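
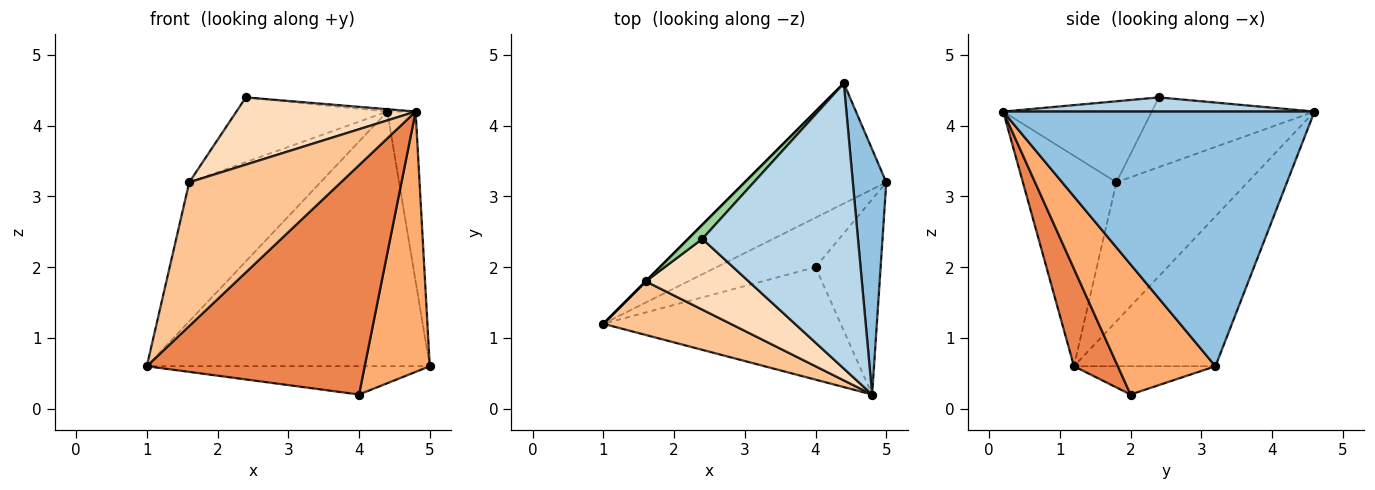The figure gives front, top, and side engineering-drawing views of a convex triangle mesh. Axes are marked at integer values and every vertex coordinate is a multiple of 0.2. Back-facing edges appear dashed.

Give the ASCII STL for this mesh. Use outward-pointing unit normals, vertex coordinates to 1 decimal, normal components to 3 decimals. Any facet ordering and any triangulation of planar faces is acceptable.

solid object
 facet normal -0.412 0.824 -0.389
  outer loop
   vertex 4.4 4.6 4.2
   vertex 5.0 3.2 0.6
   vertex 1.0 1.2 0.6
  endloop
 endfacet
 facet normal 0.987 0.090 0.130
  outer loop
   vertex 4.4 4.6 4.2
   vertex 4.8 0.2 4.2
   vertex 5.0 3.2 0.6
  endloop
 endfacet
 facet normal 0.091 0.008 0.996
  outer loop
   vertex 2.4 2.4 4.4
   vertex 4.8 0.2 4.2
   vertex 4.4 4.6 4.2
  endloop
 endfacet
 facet normal -0.241 0.482 -0.843
  outer loop
   vertex 4.0 2.0 0.2
   vertex 1.0 1.2 0.6
   vertex 5.0 3.2 0.6
  endloop
 endfacet
 facet normal 0.178 -0.884 -0.433
  outer loop
   vertex 4.0 2.0 0.2
   vertex 4.8 0.2 4.2
   vertex 1.0 1.2 0.6
  endloop
 endfacet
 facet normal 0.768 -0.512 -0.384
  outer loop
   vertex 4.0 2.0 0.2
   vertex 5.0 3.2 0.6
   vertex 4.8 0.2 4.2
  endloop
 endfacet
 facet normal -0.500 -0.811 0.303
  outer loop
   vertex 1.6 1.8 3.2
   vertex 1.0 1.2 0.6
   vertex 4.8 0.2 4.2
  endloop
 endfacet
 facet normal -0.496 -0.598 0.630
  outer loop
   vertex 1.6 1.8 3.2
   vertex 4.8 0.2 4.2
   vertex 2.4 2.4 4.4
  endloop
 endfacet
 facet normal -0.707 0.707 0.000
  outer loop
   vertex 1.6 1.8 3.2
   vertex 4.4 4.6 4.2
   vertex 1.0 1.2 0.6
  endloop
 endfacet
 facet normal -0.725 0.673 0.147
  outer loop
   vertex 1.6 1.8 3.2
   vertex 2.4 2.4 4.4
   vertex 4.4 4.6 4.2
  endloop
 endfacet
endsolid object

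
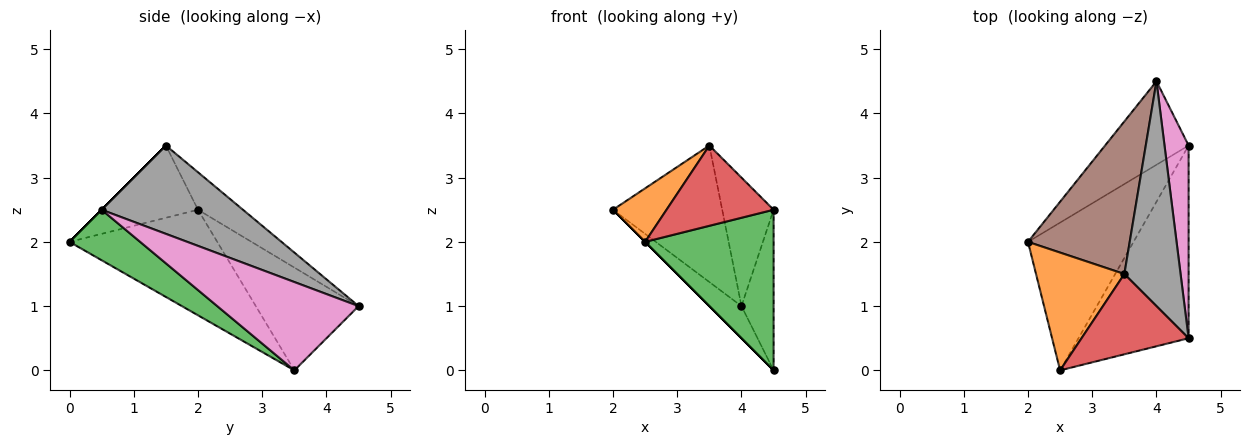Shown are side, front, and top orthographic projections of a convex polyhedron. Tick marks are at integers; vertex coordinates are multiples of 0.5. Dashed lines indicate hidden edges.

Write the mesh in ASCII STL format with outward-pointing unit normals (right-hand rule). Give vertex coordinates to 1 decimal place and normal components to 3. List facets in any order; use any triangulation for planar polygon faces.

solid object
 facet normal -0.707 0.000 -0.707
  outer loop
   vertex 2.5 0.0 2.0
   vertex 2.0 2.0 2.5
   vertex 4.5 3.5 0.0
  endloop
 endfacet
 facet normal -0.597 -0.332 0.730
  outer loop
   vertex 3.5 1.5 3.5
   vertex 2.0 2.0 2.5
   vertex 2.5 0.0 2.0
  endloop
 endfacet
 facet normal 0.332 -0.604 -0.725
  outer loop
   vertex 4.5 0.5 2.5
   vertex 2.5 0.0 2.0
   vertex 4.5 3.5 0.0
  endloop
 endfacet
 facet normal 0.000 -0.707 0.707
  outer loop
   vertex 4.5 0.5 2.5
   vertex 3.5 1.5 3.5
   vertex 2.5 0.0 2.0
  endloop
 endfacet
 facet normal -0.754 0.236 -0.613
  outer loop
   vertex 4.0 4.5 1.0
   vertex 4.5 3.5 0.0
   vertex 2.0 2.0 2.5
  endloop
 endfacet
 facet normal -0.265 0.643 0.719
  outer loop
   vertex 4.0 4.5 1.0
   vertex 2.0 2.0 2.5
   vertex 3.5 1.5 3.5
  endloop
 endfacet
 facet normal 0.942 0.214 0.257
  outer loop
   vertex 4.0 4.5 1.0
   vertex 4.5 0.5 2.5
   vertex 4.5 3.5 0.0
  endloop
 endfacet
 facet normal 0.807 0.293 0.513
  outer loop
   vertex 4.0 4.5 1.0
   vertex 3.5 1.5 3.5
   vertex 4.5 0.5 2.5
  endloop
 endfacet
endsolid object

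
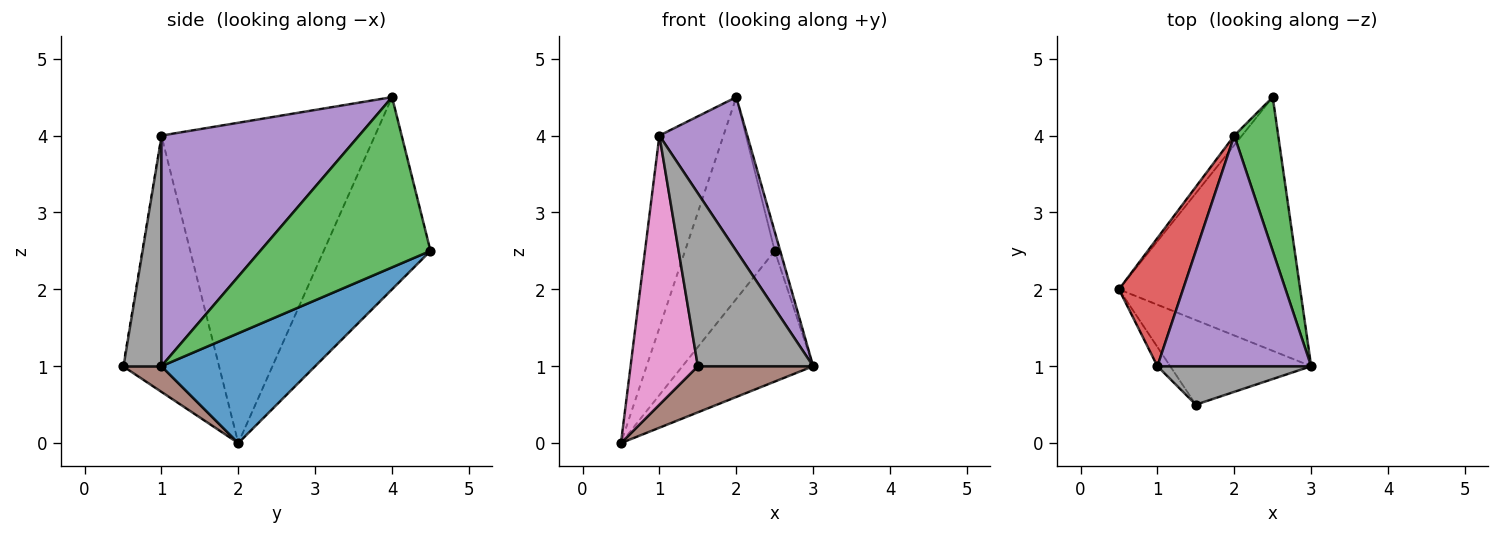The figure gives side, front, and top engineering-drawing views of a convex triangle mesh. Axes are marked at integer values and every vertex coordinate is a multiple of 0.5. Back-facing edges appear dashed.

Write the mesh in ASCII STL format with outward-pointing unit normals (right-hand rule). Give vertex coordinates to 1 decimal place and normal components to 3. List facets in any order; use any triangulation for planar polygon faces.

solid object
 facet normal 0.474 0.403 -0.783
  outer loop
   vertex 2.5 4.5 2.5
   vertex 3.0 1.0 1.0
   vertex 0.5 2.0 0.0
  endloop
 endfacet
 facet normal -0.765 0.643 -0.031
  outer loop
   vertex 2.0 4.0 4.5
   vertex 2.5 4.5 2.5
   vertex 0.5 2.0 0.0
  endloop
 endfacet
 facet normal 0.968 0.031 0.250
  outer loop
   vertex 2.0 4.0 4.5
   vertex 3.0 1.0 1.0
   vertex 2.5 4.5 2.5
  endloop
 endfacet
 facet normal -0.941 0.282 0.188
  outer loop
   vertex 1.0 1.0 4.0
   vertex 2.0 4.0 4.5
   vertex 0.5 2.0 0.0
  endloop
 endfacet
 facet normal 0.780 -0.347 0.520
  outer loop
   vertex 1.0 1.0 4.0
   vertex 3.0 1.0 1.0
   vertex 2.0 4.0 4.5
  endloop
 endfacet
 facet normal 0.158 -0.473 -0.867
  outer loop
   vertex 1.5 0.5 1.0
   vertex 0.5 2.0 0.0
   vertex 3.0 1.0 1.0
  endloop
 endfacet
 facet normal -0.819 -0.573 -0.041
  outer loop
   vertex 1.5 0.5 1.0
   vertex 1.0 1.0 4.0
   vertex 0.5 2.0 0.0
  endloop
 endfacet
 facet normal 0.309 -0.928 0.206
  outer loop
   vertex 1.5 0.5 1.0
   vertex 3.0 1.0 1.0
   vertex 1.0 1.0 4.0
  endloop
 endfacet
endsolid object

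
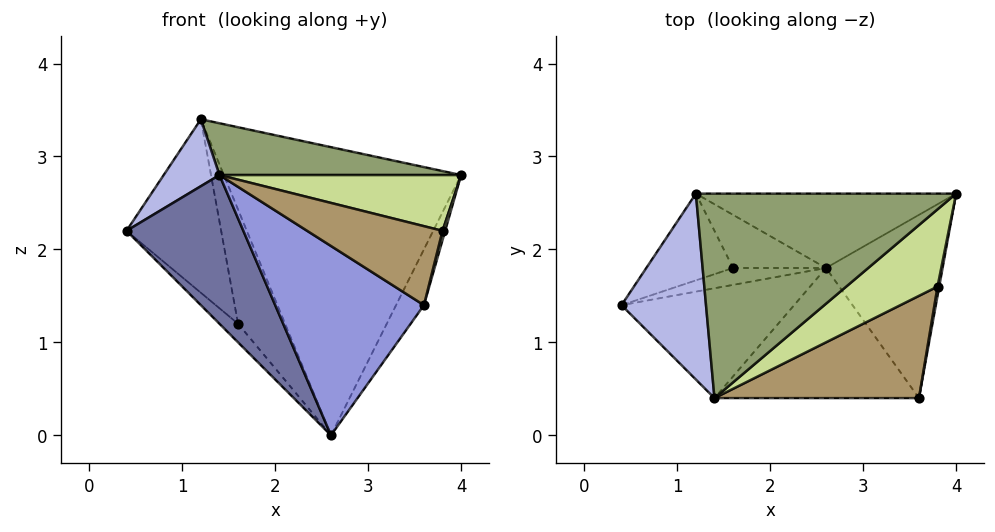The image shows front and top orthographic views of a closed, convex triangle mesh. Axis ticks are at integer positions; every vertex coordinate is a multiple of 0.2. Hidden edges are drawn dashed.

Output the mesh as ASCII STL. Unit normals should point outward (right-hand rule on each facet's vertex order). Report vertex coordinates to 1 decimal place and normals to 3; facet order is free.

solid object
 facet normal -0.409 -0.734 -0.542
  outer loop
   vertex 2.6 1.8 0.0
   vertex 1.4 0.4 2.8
   vertex 0.4 1.4 2.2
  endloop
 endfacet
 facet normal 0.868 0.145 -0.475
  outer loop
   vertex 3.6 0.4 1.4
   vertex 2.6 1.8 0.0
   vertex 4.0 2.6 2.8
  endloop
 endfacet
 facet normal -0.339 -0.775 -0.533
  outer loop
   vertex 3.6 0.4 1.4
   vertex 1.4 0.4 2.8
   vertex 2.6 1.8 0.0
  endloop
 endfacet
 facet normal -0.670 -0.251 0.698
  outer loop
   vertex 1.2 2.6 3.4
   vertex 0.4 1.4 2.2
   vertex 1.4 0.4 2.8
  endloop
 endfacet
 facet normal 0.203 -0.240 0.949
  outer loop
   vertex 1.2 2.6 3.4
   vertex 1.4 0.4 2.8
   vertex 4.0 2.6 2.8
  endloop
 endfacet
 facet normal -0.053 0.967 -0.250
  outer loop
   vertex 1.2 2.6 3.4
   vertex 4.0 2.6 2.8
   vertex 2.6 1.8 0.0
  endloop
 endfacet
 facet normal 0.444 -0.525 0.726
  outer loop
   vertex 3.8 1.6 2.2
   vertex 4.0 2.6 2.8
   vertex 1.4 0.4 2.8
  endloop
 endfacet
 facet normal 0.816 -0.408 0.408
  outer loop
   vertex 3.8 1.6 2.2
   vertex 3.6 0.4 1.4
   vertex 4.0 2.6 2.8
  endloop
 endfacet
 facet normal 0.450 -0.546 0.707
  outer loop
   vertex 3.8 1.6 2.2
   vertex 1.4 0.4 2.8
   vertex 3.6 0.4 1.4
  endloop
 endfacet
 facet normal -0.628 0.576 -0.523
  outer loop
   vertex 1.6 1.8 1.2
   vertex 2.6 1.8 0.0
   vertex 0.4 1.4 2.2
  endloop
 endfacet
 facet normal -0.557 0.743 -0.371
  outer loop
   vertex 1.6 1.8 1.2
   vertex 0.4 1.4 2.2
   vertex 1.2 2.6 3.4
  endloop
 endfacet
 facet normal -0.452 0.809 -0.376
  outer loop
   vertex 1.6 1.8 1.2
   vertex 1.2 2.6 3.4
   vertex 2.6 1.8 0.0
  endloop
 endfacet
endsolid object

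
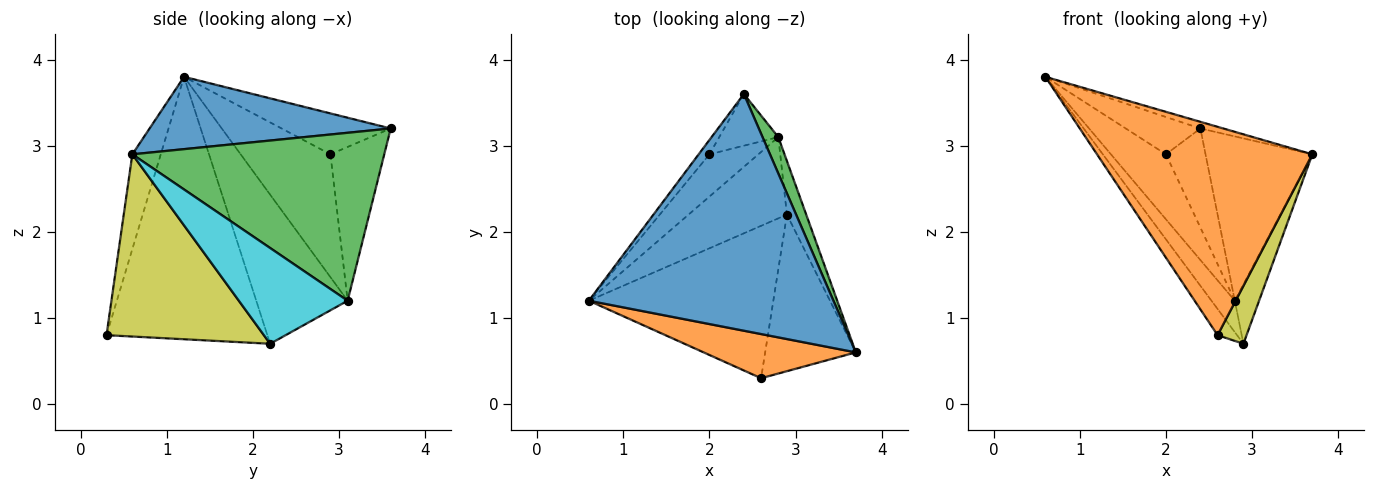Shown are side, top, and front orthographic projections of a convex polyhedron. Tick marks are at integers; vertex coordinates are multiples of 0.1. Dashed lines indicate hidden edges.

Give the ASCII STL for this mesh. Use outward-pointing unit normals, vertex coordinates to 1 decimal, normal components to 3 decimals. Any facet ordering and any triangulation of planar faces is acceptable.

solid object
 facet normal 0.284 0.027 0.959
  outer loop
   vertex 2.4 3.6 3.2
   vertex 0.6 1.2 3.8
   vertex 3.7 0.6 2.9
  endloop
 endfacet
 facet normal -0.128 -0.970 0.206
  outer loop
   vertex 2.6 0.3 0.8
   vertex 3.7 0.6 2.9
   vertex 0.6 1.2 3.8
  endloop
 endfacet
 facet normal 0.917 0.389 0.086
  outer loop
   vertex 2.8 3.1 1.2
   vertex 2.4 3.6 3.2
   vertex 3.7 0.6 2.9
  endloop
 endfacet
 facet normal -0.807 0.552 -0.212
  outer loop
   vertex 2.0 2.9 2.9
   vertex 0.6 1.2 3.8
   vertex 2.4 3.6 3.2
  endloop
 endfacet
 facet normal -0.807 0.495 -0.322
  outer loop
   vertex 2.0 2.9 2.9
   vertex 2.8 3.1 1.2
   vertex 0.6 1.2 3.8
  endloop
 endfacet
 facet normal -0.769 0.566 -0.295
  outer loop
   vertex 2.0 2.9 2.9
   vertex 2.4 3.6 3.2
   vertex 2.8 3.1 1.2
  endloop
 endfacet
 facet normal -0.814 0.098 -0.572
  outer loop
   vertex 2.9 2.2 0.7
   vertex 2.6 0.3 0.8
   vertex 0.6 1.2 3.8
  endloop
 endfacet
 facet normal -0.816 0.208 -0.538
  outer loop
   vertex 2.9 2.2 0.7
   vertex 0.6 1.2 3.8
   vertex 2.8 3.1 1.2
  endloop
 endfacet
 facet normal 0.883 -0.163 -0.440
  outer loop
   vertex 2.9 2.2 0.7
   vertex 3.7 0.6 2.9
   vertex 2.6 0.3 0.8
  endloop
 endfacet
 facet normal 0.958 0.214 -0.193
  outer loop
   vertex 2.9 2.2 0.7
   vertex 2.8 3.1 1.2
   vertex 3.7 0.6 2.9
  endloop
 endfacet
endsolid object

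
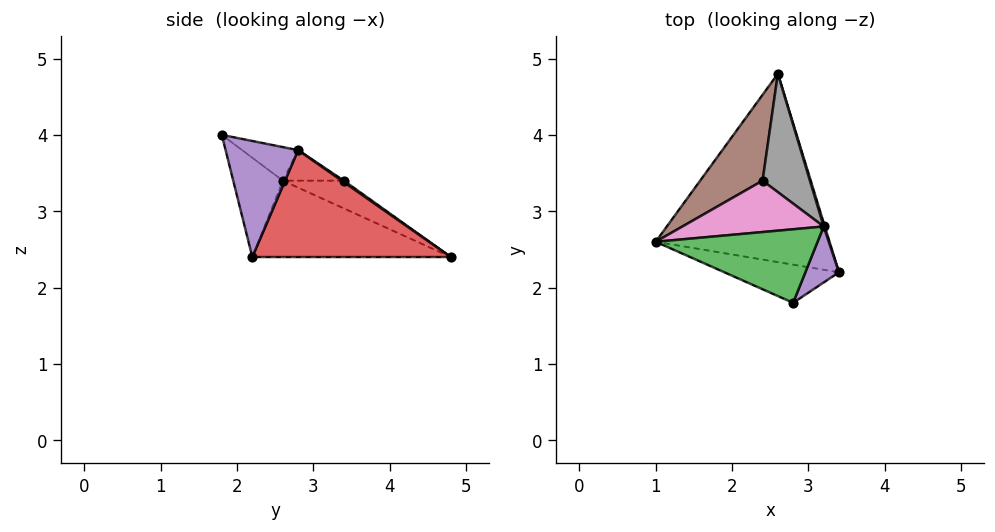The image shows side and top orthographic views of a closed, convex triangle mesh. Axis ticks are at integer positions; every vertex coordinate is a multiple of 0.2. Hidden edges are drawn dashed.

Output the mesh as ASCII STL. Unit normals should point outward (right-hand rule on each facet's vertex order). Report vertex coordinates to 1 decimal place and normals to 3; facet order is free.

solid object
 facet normal -0.399 -0.123 -0.909
  outer loop
   vertex 2.6 4.8 2.4
   vertex 3.4 2.2 2.4
   vertex 1.0 2.6 3.4
  endloop
 endfacet
 facet normal -0.288 -0.898 -0.333
  outer loop
   vertex 2.8 1.8 4.0
   vertex 1.0 2.6 3.4
   vertex 3.4 2.2 2.4
  endloop
 endfacet
 facet normal -0.196 0.267 0.944
  outer loop
   vertex 3.2 2.8 3.8
   vertex 1.0 2.6 3.4
   vertex 2.8 1.8 4.0
  endloop
 endfacet
 facet normal 0.956 0.294 0.011
  outer loop
   vertex 3.2 2.8 3.8
   vertex 3.4 2.2 2.4
   vertex 2.6 4.8 2.4
  endloop
 endfacet
 facet normal 0.913 -0.312 0.264
  outer loop
   vertex 3.2 2.8 3.8
   vertex 2.8 1.8 4.0
   vertex 3.4 2.2 2.4
  endloop
 endfacet
 facet normal -0.331 0.579 0.745
  outer loop
   vertex 2.4 3.4 3.4
   vertex 2.6 4.8 2.4
   vertex 1.0 2.6 3.4
  endloop
 endfacet
 facet normal -0.198 0.347 0.917
  outer loop
   vertex 2.4 3.4 3.4
   vertex 1.0 2.6 3.4
   vertex 3.2 2.8 3.8
  endloop
 endfacet
 facet normal 0.026 0.579 0.815
  outer loop
   vertex 2.4 3.4 3.4
   vertex 3.2 2.8 3.8
   vertex 2.6 4.8 2.4
  endloop
 endfacet
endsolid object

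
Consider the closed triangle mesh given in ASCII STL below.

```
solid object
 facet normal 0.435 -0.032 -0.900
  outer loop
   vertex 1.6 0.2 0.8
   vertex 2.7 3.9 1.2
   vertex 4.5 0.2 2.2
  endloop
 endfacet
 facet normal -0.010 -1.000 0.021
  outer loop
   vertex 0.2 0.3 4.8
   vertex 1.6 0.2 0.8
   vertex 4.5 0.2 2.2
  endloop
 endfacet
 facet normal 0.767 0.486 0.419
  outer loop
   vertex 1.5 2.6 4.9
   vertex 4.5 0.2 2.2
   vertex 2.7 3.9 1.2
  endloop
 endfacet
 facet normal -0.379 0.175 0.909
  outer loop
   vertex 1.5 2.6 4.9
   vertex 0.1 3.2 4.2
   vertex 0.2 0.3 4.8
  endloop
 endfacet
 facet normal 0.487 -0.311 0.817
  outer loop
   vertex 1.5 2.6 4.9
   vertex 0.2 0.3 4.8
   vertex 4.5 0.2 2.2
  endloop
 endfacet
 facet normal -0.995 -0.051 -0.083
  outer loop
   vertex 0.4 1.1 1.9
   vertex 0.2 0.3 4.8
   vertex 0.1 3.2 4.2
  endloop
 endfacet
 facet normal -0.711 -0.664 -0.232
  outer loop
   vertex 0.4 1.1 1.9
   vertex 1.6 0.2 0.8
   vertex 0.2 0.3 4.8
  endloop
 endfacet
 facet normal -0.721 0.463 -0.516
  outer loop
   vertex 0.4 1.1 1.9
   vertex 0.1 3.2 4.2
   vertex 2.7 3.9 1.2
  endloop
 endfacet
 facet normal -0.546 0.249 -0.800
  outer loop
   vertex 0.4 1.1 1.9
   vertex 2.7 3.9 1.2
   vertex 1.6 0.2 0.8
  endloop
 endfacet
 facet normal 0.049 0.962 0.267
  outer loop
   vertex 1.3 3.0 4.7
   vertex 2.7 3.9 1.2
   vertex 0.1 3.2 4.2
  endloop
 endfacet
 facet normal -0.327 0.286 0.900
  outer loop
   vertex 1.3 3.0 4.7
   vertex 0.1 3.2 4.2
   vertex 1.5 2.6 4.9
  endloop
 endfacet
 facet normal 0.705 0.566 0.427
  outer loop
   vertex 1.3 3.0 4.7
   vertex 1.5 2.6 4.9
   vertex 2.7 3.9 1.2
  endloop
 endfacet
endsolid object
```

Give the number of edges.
18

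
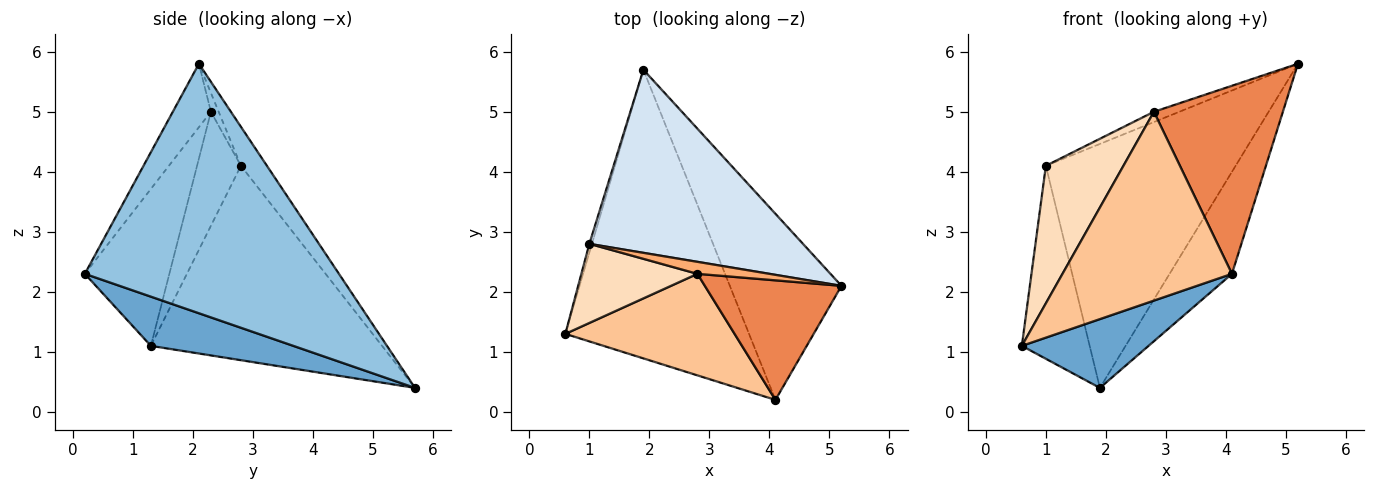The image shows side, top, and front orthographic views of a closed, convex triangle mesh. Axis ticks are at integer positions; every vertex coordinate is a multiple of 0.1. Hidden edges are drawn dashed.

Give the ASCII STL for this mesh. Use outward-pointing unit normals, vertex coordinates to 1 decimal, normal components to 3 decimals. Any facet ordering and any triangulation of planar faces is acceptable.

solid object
 facet normal 0.252 -0.224 -0.941
  outer loop
   vertex 4.1 0.2 2.3
   vertex 0.6 1.3 1.1
   vertex 1.9 5.7 0.4
  endloop
 endfacet
 facet normal 0.891 0.219 -0.399
  outer loop
   vertex 4.1 0.2 2.3
   vertex 1.9 5.7 0.4
   vertex 5.2 2.1 5.8
  endloop
 endfacet
 facet normal -0.959 0.281 -0.013
  outer loop
   vertex 1.0 2.8 4.1
   vertex 1.9 5.7 0.4
   vertex 0.6 1.3 1.1
  endloop
 endfacet
 facet normal -0.109 0.795 0.597
  outer loop
   vertex 1.0 2.8 4.1
   vertex 5.2 2.1 5.8
   vertex 1.9 5.7 0.4
  endloop
 endfacet
 facet normal -0.242 -0.819 0.521
  outer loop
   vertex 2.8 2.3 5.0
   vertex 4.1 0.2 2.3
   vertex 5.2 2.1 5.8
  endloop
 endfacet
 facet normal -0.195 0.638 0.745
  outer loop
   vertex 2.8 2.3 5.0
   vertex 5.2 2.1 5.8
   vertex 1.0 2.8 4.1
  endloop
 endfacet
 facet normal -0.402 -0.806 0.434
  outer loop
   vertex 2.8 2.3 5.0
   vertex 0.6 1.3 1.1
   vertex 4.1 0.2 2.3
  endloop
 endfacet
 facet normal -0.440 -0.778 0.448
  outer loop
   vertex 2.8 2.3 5.0
   vertex 1.0 2.8 4.1
   vertex 0.6 1.3 1.1
  endloop
 endfacet
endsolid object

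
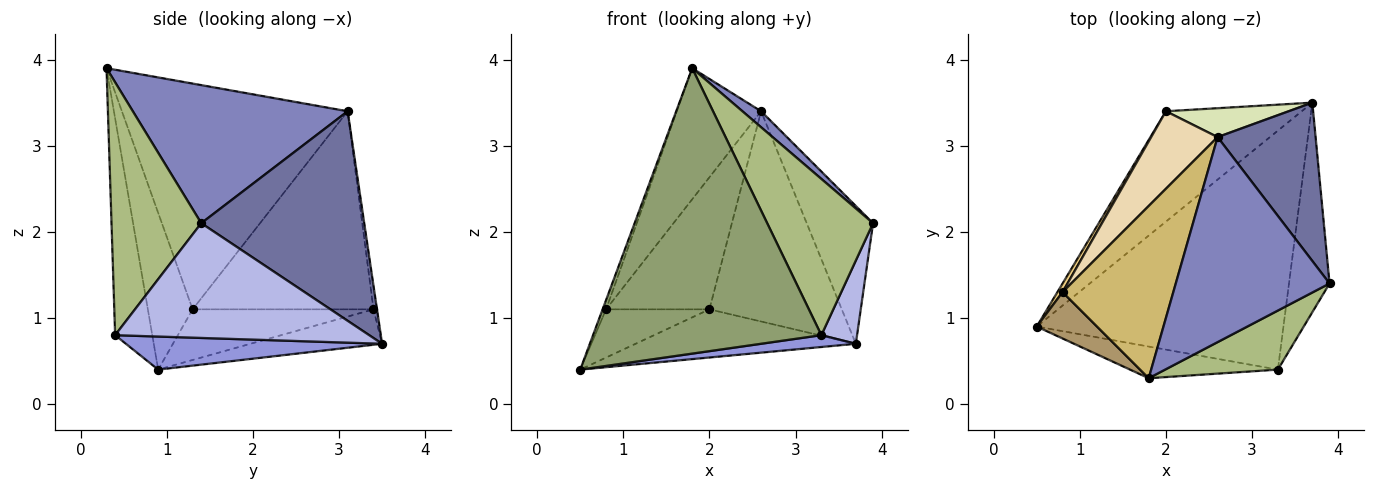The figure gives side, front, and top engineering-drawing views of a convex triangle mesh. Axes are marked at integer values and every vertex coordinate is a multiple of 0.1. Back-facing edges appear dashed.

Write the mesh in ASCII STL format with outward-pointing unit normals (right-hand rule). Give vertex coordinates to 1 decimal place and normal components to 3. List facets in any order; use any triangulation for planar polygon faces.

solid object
 facet normal 0.850 0.346 0.398
  outer loop
   vertex 2.6 3.1 3.4
   vertex 3.9 1.4 2.1
   vertex 3.7 3.5 0.7
  endloop
 endfacet
 facet normal 0.667 -0.058 0.743
  outer loop
   vertex 2.6 3.1 3.4
   vertex 1.8 0.3 3.9
   vertex 3.9 1.4 2.1
  endloop
 endfacet
 facet normal 0.133 -0.049 -0.990
  outer loop
   vertex 3.3 0.4 0.8
   vertex 0.5 0.9 0.4
   vertex 3.7 3.5 0.7
  endloop
 endfacet
 facet normal 0.935 -0.131 -0.330
  outer loop
   vertex 3.3 0.4 0.8
   vertex 3.7 3.5 0.7
   vertex 3.9 1.4 2.1
  endloop
 endfacet
 facet normal -0.160 -0.981 -0.109
  outer loop
   vertex 3.3 0.4 0.8
   vertex 1.8 0.3 3.9
   vertex 0.5 0.9 0.4
  endloop
 endfacet
 facet normal 0.621 -0.733 0.277
  outer loop
   vertex 3.3 0.4 0.8
   vertex 3.9 1.4 2.1
   vertex 1.8 0.3 3.9
  endloop
 endfacet
 facet normal -0.233 0.389 -0.891
  outer loop
   vertex 2.0 3.4 1.1
   vertex 3.7 3.5 0.7
   vertex 0.5 0.9 0.4
  endloop
 endfacet
 facet normal -0.026 0.990 0.136
  outer loop
   vertex 2.0 3.4 1.1
   vertex 2.6 3.1 3.4
   vertex 3.7 3.5 0.7
  endloop
 endfacet
 facet normal -0.931 0.072 0.358
  outer loop
   vertex 0.8 1.3 1.1
   vertex 0.5 0.9 0.4
   vertex 1.8 0.3 3.9
  endloop
 endfacet
 facet normal -0.851 0.318 0.418
  outer loop
   vertex 0.8 1.3 1.1
   vertex 1.8 0.3 3.9
   vertex 2.6 3.1 3.4
  endloop
 endfacet
 facet normal -0.865 0.494 0.088
  outer loop
   vertex 0.8 1.3 1.1
   vertex 2.0 3.4 1.1
   vertex 0.5 0.9 0.4
  endloop
 endfacet
 facet normal -0.834 0.476 0.280
  outer loop
   vertex 0.8 1.3 1.1
   vertex 2.6 3.1 3.4
   vertex 2.0 3.4 1.1
  endloop
 endfacet
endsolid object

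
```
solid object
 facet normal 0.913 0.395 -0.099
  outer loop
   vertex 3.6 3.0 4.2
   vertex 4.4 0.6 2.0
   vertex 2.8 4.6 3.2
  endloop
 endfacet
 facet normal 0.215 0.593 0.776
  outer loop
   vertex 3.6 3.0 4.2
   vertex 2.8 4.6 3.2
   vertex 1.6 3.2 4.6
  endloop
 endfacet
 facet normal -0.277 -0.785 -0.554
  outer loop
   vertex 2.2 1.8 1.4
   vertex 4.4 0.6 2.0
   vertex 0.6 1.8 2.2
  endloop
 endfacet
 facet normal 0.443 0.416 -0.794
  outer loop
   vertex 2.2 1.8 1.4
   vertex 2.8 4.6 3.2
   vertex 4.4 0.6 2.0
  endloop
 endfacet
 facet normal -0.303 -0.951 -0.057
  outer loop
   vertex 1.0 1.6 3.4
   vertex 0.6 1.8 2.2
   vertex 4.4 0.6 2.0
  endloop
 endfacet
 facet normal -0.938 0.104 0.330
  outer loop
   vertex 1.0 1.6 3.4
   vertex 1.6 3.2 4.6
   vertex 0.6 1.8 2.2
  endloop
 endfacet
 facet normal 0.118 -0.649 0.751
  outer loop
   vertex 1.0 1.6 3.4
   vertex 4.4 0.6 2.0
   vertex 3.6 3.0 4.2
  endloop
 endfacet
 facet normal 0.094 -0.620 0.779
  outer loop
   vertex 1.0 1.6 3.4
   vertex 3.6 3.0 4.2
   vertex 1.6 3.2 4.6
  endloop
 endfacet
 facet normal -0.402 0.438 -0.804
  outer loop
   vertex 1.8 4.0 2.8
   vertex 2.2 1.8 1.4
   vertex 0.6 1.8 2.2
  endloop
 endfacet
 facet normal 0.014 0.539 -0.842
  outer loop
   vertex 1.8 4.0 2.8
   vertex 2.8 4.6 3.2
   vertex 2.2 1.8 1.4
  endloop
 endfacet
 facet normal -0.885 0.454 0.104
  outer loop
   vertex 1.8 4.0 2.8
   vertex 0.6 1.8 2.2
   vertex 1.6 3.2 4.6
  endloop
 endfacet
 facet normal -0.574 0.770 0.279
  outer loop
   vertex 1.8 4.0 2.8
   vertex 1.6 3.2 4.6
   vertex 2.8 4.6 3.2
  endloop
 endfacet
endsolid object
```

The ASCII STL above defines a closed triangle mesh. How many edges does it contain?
18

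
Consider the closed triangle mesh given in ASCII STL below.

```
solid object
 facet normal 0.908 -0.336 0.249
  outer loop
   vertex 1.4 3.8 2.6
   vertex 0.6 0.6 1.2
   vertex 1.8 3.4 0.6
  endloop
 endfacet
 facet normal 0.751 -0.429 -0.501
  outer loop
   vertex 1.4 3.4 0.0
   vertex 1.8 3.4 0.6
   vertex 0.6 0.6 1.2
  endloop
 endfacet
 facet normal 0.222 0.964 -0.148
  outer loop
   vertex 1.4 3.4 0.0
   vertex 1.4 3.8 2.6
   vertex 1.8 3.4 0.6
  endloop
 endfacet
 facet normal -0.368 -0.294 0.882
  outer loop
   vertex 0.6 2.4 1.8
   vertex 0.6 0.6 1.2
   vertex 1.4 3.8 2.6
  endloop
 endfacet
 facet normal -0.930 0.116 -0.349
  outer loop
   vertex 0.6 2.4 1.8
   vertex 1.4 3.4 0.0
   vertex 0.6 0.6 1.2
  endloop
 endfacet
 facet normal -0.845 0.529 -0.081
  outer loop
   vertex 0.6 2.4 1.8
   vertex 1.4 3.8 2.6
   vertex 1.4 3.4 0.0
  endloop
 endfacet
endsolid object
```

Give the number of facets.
6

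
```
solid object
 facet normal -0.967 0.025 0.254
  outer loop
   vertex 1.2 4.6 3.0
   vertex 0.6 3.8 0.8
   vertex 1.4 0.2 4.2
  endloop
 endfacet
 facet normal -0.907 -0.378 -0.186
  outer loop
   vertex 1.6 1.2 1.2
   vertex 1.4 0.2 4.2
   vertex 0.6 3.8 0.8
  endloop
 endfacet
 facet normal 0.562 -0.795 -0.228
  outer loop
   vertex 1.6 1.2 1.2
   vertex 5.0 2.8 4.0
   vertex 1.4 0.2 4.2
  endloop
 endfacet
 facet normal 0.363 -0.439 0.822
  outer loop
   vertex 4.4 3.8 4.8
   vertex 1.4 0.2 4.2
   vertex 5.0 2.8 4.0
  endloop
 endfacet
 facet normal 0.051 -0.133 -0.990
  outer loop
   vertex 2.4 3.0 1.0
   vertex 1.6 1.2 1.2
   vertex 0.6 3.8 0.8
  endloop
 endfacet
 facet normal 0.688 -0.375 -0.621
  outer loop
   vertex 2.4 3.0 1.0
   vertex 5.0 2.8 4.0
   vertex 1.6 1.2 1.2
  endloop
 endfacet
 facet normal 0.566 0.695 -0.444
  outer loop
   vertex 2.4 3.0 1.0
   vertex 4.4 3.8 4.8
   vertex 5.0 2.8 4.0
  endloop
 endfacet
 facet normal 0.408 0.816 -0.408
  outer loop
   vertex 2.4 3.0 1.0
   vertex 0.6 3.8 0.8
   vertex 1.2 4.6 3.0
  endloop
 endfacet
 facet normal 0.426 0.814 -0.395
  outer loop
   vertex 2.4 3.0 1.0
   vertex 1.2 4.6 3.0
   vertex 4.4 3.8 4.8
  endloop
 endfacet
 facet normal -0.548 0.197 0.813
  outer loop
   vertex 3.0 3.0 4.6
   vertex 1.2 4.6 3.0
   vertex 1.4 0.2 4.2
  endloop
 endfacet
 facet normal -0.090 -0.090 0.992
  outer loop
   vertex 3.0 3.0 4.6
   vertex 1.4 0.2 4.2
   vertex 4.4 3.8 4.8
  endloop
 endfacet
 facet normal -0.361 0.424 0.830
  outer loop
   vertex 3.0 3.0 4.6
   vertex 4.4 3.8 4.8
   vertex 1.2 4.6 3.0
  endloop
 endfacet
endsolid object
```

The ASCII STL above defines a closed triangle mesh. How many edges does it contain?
18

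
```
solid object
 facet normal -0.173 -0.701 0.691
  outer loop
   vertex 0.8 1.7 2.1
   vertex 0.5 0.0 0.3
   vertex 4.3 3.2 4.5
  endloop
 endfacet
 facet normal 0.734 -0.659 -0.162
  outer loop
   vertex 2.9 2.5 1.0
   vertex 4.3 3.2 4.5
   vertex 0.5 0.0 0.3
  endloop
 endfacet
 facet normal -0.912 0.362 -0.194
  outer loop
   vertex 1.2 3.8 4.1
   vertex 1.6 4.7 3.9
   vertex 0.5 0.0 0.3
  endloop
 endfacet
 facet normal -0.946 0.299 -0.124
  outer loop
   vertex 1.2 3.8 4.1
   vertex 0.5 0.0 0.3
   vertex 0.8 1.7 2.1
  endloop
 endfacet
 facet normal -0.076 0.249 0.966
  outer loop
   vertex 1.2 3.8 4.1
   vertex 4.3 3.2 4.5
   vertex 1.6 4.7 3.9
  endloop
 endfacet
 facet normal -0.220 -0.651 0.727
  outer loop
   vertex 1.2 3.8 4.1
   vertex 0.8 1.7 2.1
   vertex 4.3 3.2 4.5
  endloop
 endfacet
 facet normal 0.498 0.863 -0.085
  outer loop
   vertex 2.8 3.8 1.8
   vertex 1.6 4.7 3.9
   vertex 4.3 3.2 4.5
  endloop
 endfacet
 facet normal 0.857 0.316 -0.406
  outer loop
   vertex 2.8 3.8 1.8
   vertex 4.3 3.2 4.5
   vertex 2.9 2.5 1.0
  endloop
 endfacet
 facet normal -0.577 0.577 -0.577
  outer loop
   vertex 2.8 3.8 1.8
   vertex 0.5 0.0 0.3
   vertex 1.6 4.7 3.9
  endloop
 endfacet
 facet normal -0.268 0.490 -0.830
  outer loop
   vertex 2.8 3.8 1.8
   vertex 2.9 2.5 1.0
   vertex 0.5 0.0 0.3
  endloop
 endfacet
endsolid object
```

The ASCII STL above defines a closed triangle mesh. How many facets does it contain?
10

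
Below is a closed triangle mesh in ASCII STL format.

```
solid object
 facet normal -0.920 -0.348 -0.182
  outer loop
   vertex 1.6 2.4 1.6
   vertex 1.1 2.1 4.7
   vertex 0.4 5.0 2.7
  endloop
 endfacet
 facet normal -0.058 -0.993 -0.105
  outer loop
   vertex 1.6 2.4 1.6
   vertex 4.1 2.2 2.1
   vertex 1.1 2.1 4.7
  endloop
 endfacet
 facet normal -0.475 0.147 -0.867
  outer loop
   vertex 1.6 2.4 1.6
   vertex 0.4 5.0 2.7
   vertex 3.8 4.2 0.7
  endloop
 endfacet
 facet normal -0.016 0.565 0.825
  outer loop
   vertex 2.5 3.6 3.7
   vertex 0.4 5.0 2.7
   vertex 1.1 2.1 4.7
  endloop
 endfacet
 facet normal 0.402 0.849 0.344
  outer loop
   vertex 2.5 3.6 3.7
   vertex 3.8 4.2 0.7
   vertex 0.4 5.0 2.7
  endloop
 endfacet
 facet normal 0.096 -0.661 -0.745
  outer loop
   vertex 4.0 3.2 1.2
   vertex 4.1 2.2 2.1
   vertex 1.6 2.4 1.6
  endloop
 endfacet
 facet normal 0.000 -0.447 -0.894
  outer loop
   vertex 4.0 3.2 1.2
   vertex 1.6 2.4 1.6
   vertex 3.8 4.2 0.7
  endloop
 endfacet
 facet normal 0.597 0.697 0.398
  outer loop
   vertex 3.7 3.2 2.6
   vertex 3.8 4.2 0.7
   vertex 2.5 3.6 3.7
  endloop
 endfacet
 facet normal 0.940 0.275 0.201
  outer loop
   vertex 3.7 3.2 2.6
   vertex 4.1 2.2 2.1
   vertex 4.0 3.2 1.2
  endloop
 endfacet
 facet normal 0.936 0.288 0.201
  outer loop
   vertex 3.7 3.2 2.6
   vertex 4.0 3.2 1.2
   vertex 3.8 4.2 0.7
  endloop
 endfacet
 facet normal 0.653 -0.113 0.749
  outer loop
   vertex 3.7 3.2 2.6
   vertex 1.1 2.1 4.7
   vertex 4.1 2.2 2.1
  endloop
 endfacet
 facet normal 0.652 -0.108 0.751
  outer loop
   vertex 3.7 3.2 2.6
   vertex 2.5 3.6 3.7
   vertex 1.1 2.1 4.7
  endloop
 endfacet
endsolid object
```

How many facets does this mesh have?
12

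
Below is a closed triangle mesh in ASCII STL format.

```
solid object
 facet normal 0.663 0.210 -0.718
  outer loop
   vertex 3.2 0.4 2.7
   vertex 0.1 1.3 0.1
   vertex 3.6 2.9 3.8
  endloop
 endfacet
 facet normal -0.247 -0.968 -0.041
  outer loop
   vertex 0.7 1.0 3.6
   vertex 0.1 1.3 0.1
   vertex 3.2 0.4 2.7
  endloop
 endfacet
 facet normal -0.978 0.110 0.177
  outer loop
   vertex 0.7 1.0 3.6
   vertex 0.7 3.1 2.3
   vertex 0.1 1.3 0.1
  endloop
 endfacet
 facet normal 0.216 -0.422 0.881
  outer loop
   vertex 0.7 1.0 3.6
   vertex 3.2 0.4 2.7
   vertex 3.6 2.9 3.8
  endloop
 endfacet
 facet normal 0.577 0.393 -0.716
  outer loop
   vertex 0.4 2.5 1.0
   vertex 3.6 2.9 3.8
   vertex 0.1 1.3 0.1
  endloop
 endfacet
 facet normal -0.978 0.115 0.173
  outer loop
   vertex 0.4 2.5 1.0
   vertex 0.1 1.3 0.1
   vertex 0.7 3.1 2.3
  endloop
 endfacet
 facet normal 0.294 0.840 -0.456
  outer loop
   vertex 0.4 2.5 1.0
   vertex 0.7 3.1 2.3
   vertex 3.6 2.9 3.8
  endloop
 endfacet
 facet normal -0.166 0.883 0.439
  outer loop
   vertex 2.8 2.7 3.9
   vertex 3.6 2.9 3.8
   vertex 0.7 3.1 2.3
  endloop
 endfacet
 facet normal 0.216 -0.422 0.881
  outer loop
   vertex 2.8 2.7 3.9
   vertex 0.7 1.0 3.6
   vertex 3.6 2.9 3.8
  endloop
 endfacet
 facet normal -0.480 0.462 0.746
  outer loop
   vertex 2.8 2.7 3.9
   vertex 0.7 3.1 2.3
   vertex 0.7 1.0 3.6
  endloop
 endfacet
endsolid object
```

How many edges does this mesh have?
15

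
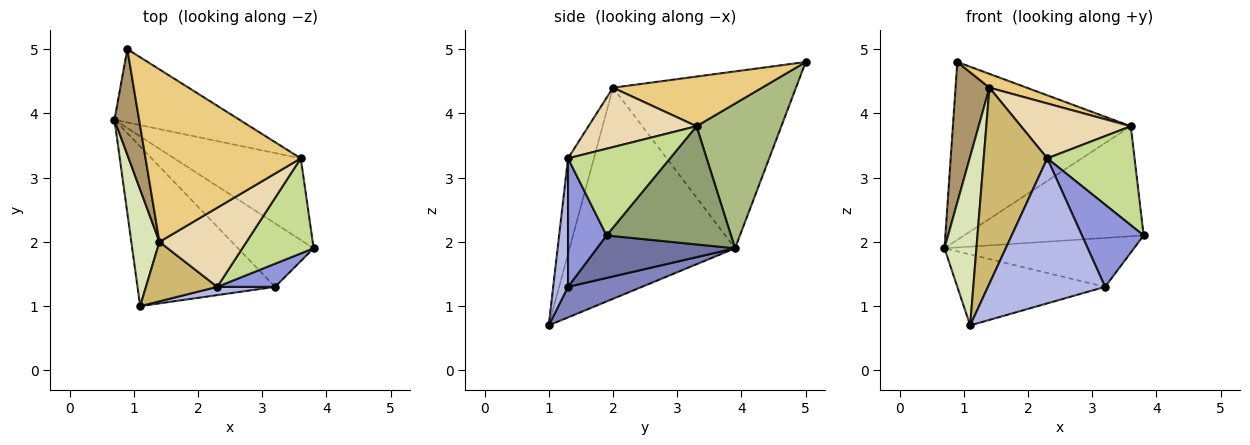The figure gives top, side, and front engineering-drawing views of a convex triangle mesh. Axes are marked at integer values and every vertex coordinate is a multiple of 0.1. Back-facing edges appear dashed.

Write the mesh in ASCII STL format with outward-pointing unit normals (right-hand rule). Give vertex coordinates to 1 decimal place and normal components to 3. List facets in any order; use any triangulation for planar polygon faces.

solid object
 facet normal 0.407 0.558 -0.723
  outer loop
   vertex 3.2 1.3 1.3
   vertex 0.7 3.9 1.9
   vertex 3.8 1.9 2.1
  endloop
 endfacet
 facet normal 0.199 0.398 -0.896
  outer loop
   vertex 3.2 1.3 1.3
   vertex 1.1 1.0 0.7
   vertex 0.7 3.9 1.9
  endloop
 endfacet
 facet normal 0.516 -0.825 0.232
  outer loop
   vertex 3.2 1.3 1.3
   vertex 3.8 1.9 2.1
   vertex 2.3 1.3 3.3
  endloop
 endfacet
 facet normal 0.125 -0.991 0.056
  outer loop
   vertex 3.2 1.3 1.3
   vertex 2.3 1.3 3.3
   vertex 1.1 1.0 0.7
  endloop
 endfacet
 facet normal 0.486 0.702 -0.521
  outer loop
   vertex 3.6 3.3 3.8
   vertex 3.8 1.9 2.1
   vertex 0.7 3.9 1.9
  endloop
 endfacet
 facet normal 0.403 0.846 -0.349
  outer loop
   vertex 3.6 3.3 3.8
   vertex 0.7 3.9 1.9
   vertex 0.9 5.0 4.8
  endloop
 endfacet
 facet normal 0.644 -0.551 0.530
  outer loop
   vertex 3.6 3.3 3.8
   vertex 2.3 1.3 3.3
   vertex 3.8 1.9 2.1
  endloop
 endfacet
 facet normal -0.974 -0.188 0.130
  outer loop
   vertex 1.4 2.0 4.4
   vertex 0.7 3.9 1.9
   vertex 1.1 1.0 0.7
  endloop
 endfacet
 facet normal -0.974 -0.180 0.136
  outer loop
   vertex 1.4 2.0 4.4
   vertex 0.9 5.0 4.8
   vertex 0.7 3.9 1.9
  endloop
 endfacet
 facet normal -0.363 -0.892 0.270
  outer loop
   vertex 1.4 2.0 4.4
   vertex 1.1 1.0 0.7
   vertex 2.3 1.3 3.3
  endloop
 endfacet
 facet normal 0.304 -0.076 0.950
  outer loop
   vertex 1.4 2.0 4.4
   vertex 3.6 3.3 3.8
   vertex 0.9 5.0 4.8
  endloop
 endfacet
 facet normal 0.489 -0.497 0.717
  outer loop
   vertex 1.4 2.0 4.4
   vertex 2.3 1.3 3.3
   vertex 3.6 3.3 3.8
  endloop
 endfacet
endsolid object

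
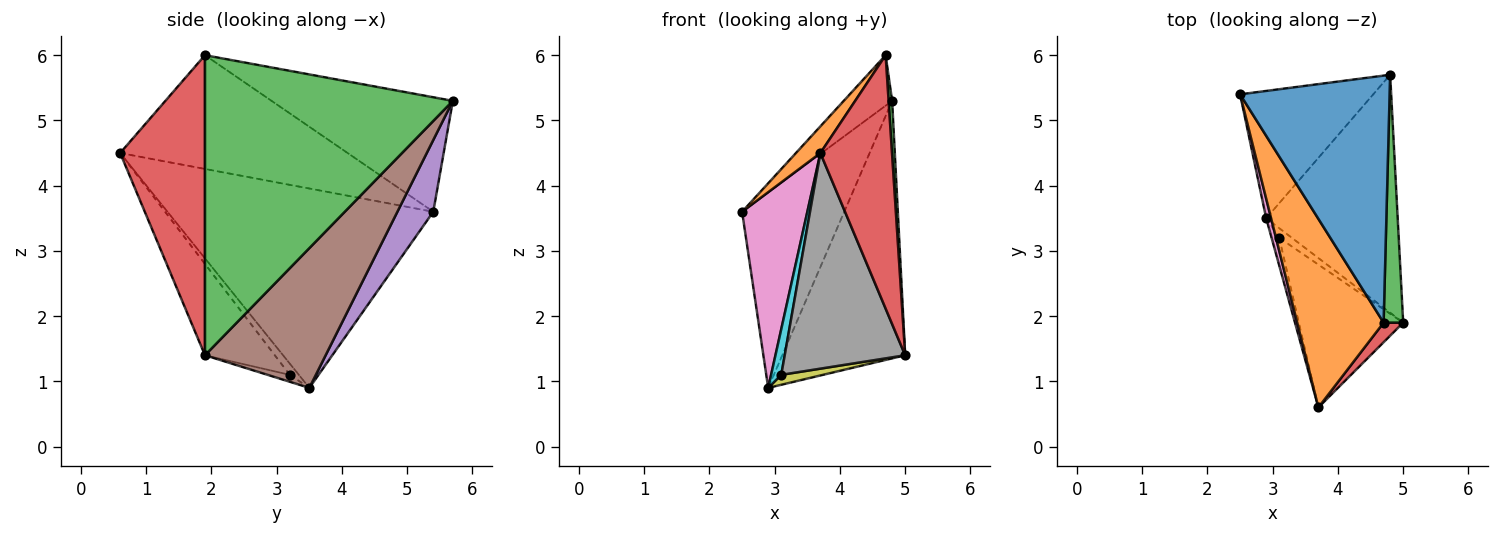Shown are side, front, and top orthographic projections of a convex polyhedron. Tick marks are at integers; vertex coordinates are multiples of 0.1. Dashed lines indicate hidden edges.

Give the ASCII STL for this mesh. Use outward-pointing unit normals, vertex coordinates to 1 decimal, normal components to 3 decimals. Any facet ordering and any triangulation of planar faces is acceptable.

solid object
 facet normal -0.600 0.160 0.784
  outer loop
   vertex 4.7 1.9 6.0
   vertex 4.8 5.7 5.3
   vertex 2.5 5.4 3.6
  endloop
 endfacet
 facet normal -0.793 -0.085 0.603
  outer loop
   vertex 4.7 1.9 6.0
   vertex 2.5 5.4 3.6
   vertex 3.7 0.6 4.5
  endloop
 endfacet
 facet normal 0.998 -0.014 0.065
  outer loop
   vertex 4.7 1.9 6.0
   vertex 5.0 1.9 1.4
   vertex 4.8 5.7 5.3
  endloop
 endfacet
 facet normal 0.763 -0.644 0.050
  outer loop
   vertex 4.7 1.9 6.0
   vertex 3.7 0.6 4.5
   vertex 5.0 1.9 1.4
  endloop
 endfacet
 facet normal 0.282 0.804 -0.524
  outer loop
   vertex 2.9 3.5 0.9
   vertex 2.5 5.4 3.6
   vertex 4.8 5.7 5.3
  endloop
 endfacet
 facet normal 0.585 0.596 -0.550
  outer loop
   vertex 2.9 3.5 0.9
   vertex 4.8 5.7 5.3
   vertex 5.0 1.9 1.4
  endloop
 endfacet
 facet normal -0.971 -0.238 0.024
  outer loop
   vertex 2.9 3.5 0.9
   vertex 3.7 0.6 4.5
   vertex 2.5 5.4 3.6
  endloop
 endfacet
 facet normal -0.435 -0.751 -0.497
  outer loop
   vertex 3.1 3.2 1.1
   vertex 5.0 1.9 1.4
   vertex 3.7 0.6 4.5
  endloop
 endfacet
 facet normal -0.356 -0.671 -0.650
  outer loop
   vertex 3.1 3.2 1.1
   vertex 2.9 3.5 0.9
   vertex 5.0 1.9 1.4
  endloop
 endfacet
 facet normal -0.607 -0.679 -0.413
  outer loop
   vertex 3.1 3.2 1.1
   vertex 3.7 0.6 4.5
   vertex 2.9 3.5 0.9
  endloop
 endfacet
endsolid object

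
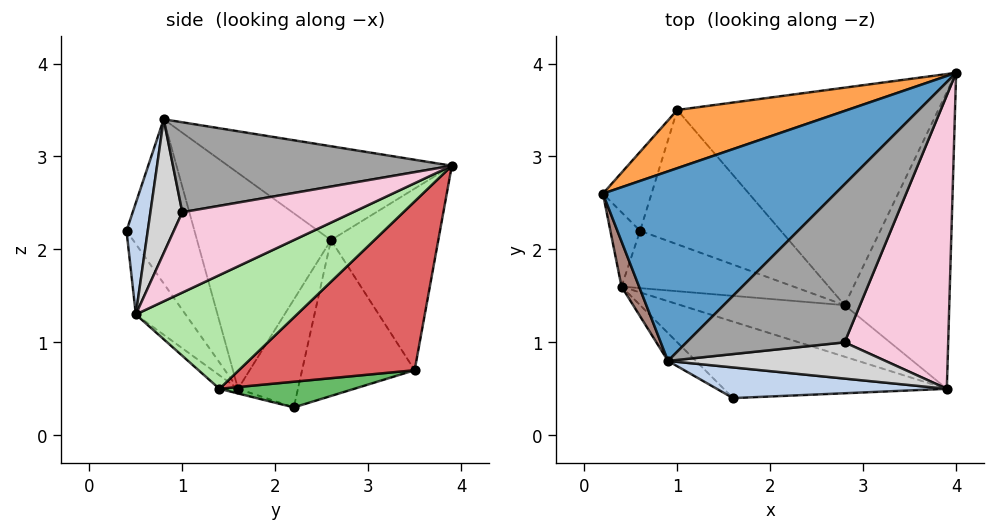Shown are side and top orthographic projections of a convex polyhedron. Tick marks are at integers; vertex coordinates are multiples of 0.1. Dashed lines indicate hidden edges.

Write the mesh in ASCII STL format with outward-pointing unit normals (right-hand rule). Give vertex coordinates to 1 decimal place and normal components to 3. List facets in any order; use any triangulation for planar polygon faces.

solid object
 facet normal -0.332 0.464 0.821
  outer loop
   vertex 0.9 0.8 3.4
   vertex 4.0 3.9 2.9
   vertex 0.2 2.6 2.1
  endloop
 endfacet
 facet normal 0.200 -0.888 0.413
  outer loop
   vertex 0.9 0.8 3.4
   vertex 1.6 0.4 2.2
   vertex 3.9 0.5 1.3
  endloop
 endfacet
 facet normal -0.368 0.864 0.345
  outer loop
   vertex 1.0 3.5 0.7
   vertex 0.2 2.6 2.1
   vertex 4.0 3.9 2.9
  endloop
 endfacet
 facet normal -0.891 0.360 -0.278
  outer loop
   vertex 1.0 3.5 0.7
   vertex 0.6 2.2 0.3
   vertex 0.2 2.6 2.1
  endloop
 endfacet
 facet normal 0.174 0.240 -0.955
  outer loop
   vertex 2.8 1.4 0.5
   vertex 0.6 2.2 0.3
   vertex 1.0 3.5 0.7
  endloop
 endfacet
 facet normal 0.705 0.285 -0.649
  outer loop
   vertex 2.8 1.4 0.5
   vertex 4.0 3.9 2.9
   vertex 3.9 0.5 1.3
  endloop
 endfacet
 facet normal 0.477 0.479 -0.737
  outer loop
   vertex 2.8 1.4 0.5
   vertex 1.0 3.5 0.7
   vertex 4.0 3.9 2.9
  endloop
 endfacet
 facet normal -0.624 -0.774 -0.106
  outer loop
   vertex 0.4 1.6 0.5
   vertex 1.6 0.4 2.2
   vertex 0.9 0.8 3.4
  endloop
 endfacet
 facet normal -0.026 -0.308 -0.951
  outer loop
   vertex 0.4 1.6 0.5
   vertex 0.6 2.2 0.3
   vertex 2.8 1.4 0.5
  endloop
 endfacet
 facet normal -0.939 0.227 -0.259
  outer loop
   vertex 0.4 1.6 0.5
   vertex 0.2 2.6 2.1
   vertex 0.6 2.2 0.3
  endloop
 endfacet
 facet normal -0.947 -0.313 0.077
  outer loop
   vertex 0.4 1.6 0.5
   vertex 0.9 0.8 3.4
   vertex 0.2 2.6 2.1
  endloop
 endfacet
 facet normal -0.156 -0.855 -0.494
  outer loop
   vertex 0.4 1.6 0.5
   vertex 3.9 0.5 1.3
   vertex 1.6 0.4 2.2
  endloop
 endfacet
 facet normal -0.059 -0.702 -0.710
  outer loop
   vertex 0.4 1.6 0.5
   vertex 2.8 1.4 0.5
   vertex 3.9 0.5 1.3
  endloop
 endfacet
 facet normal 0.571 -0.363 0.736
  outer loop
   vertex 2.8 1.0 2.4
   vertex 3.9 0.5 1.3
   vertex 4.0 3.9 2.9
  endloop
 endfacet
 facet normal 0.466 -0.334 0.819
  outer loop
   vertex 2.8 1.0 2.4
   vertex 4.0 3.9 2.9
   vertex 0.9 0.8 3.4
  endloop
 endfacet
 facet normal 0.425 -0.585 0.691
  outer loop
   vertex 2.8 1.0 2.4
   vertex 0.9 0.8 3.4
   vertex 3.9 0.5 1.3
  endloop
 endfacet
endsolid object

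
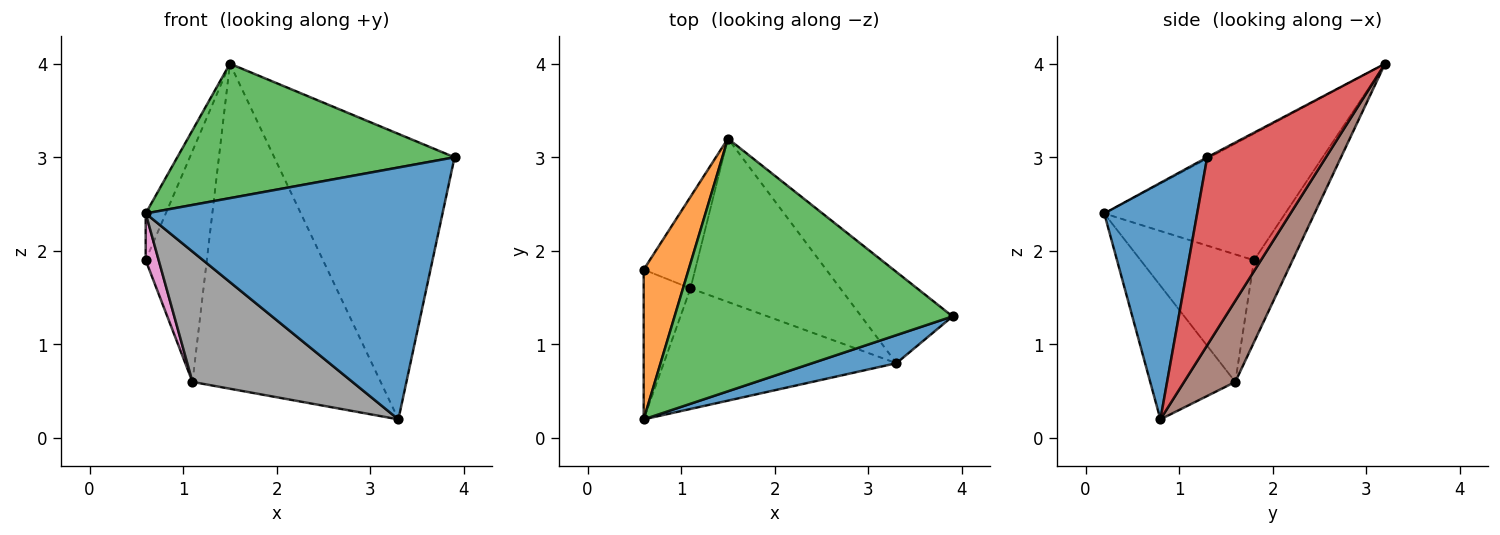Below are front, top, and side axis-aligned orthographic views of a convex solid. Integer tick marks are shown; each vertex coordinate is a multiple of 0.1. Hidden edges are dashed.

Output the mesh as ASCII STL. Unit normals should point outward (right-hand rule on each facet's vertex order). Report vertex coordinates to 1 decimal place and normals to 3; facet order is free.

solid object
 facet normal 0.297 -0.949 0.106
  outer loop
   vertex 3.3 0.8 0.2
   vertex 3.9 1.3 3.0
   vertex 0.6 0.2 2.4
  endloop
 endfacet
 facet normal -0.937 0.104 0.332
  outer loop
   vertex 1.5 3.2 4.0
   vertex 0.6 1.8 1.9
   vertex 0.6 0.2 2.4
  endloop
 endfacet
 facet normal -0.004 -0.470 0.883
  outer loop
   vertex 1.5 3.2 4.0
   vertex 0.6 0.2 2.4
   vertex 3.9 1.3 3.0
  endloop
 endfacet
 facet normal 0.531 0.807 -0.258
  outer loop
   vertex 1.5 3.2 4.0
   vertex 3.9 1.3 3.0
   vertex 3.3 0.8 0.2
  endloop
 endfacet
 facet normal -0.506 0.802 -0.318
  outer loop
   vertex 1.1 1.6 0.6
   vertex 0.6 1.8 1.9
   vertex 1.5 3.2 4.0
  endloop
 endfacet
 facet normal 0.236 0.868 -0.436
  outer loop
   vertex 1.1 1.6 0.6
   vertex 1.5 3.2 4.0
   vertex 3.3 0.8 0.2
  endloop
 endfacet
 facet normal -0.933 -0.107 -0.343
  outer loop
   vertex 1.1 1.6 0.6
   vertex 0.6 0.2 2.4
   vertex 0.6 1.8 1.9
  endloop
 endfacet
 facet normal -0.364 -0.684 -0.633
  outer loop
   vertex 1.1 1.6 0.6
   vertex 3.3 0.8 0.2
   vertex 0.6 0.2 2.4
  endloop
 endfacet
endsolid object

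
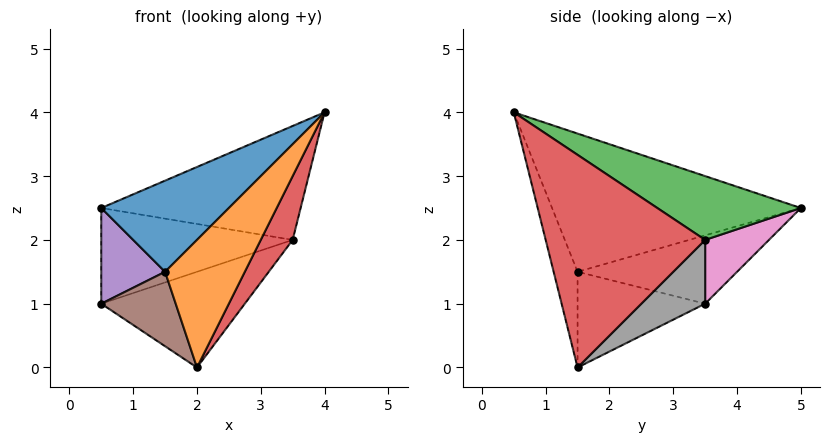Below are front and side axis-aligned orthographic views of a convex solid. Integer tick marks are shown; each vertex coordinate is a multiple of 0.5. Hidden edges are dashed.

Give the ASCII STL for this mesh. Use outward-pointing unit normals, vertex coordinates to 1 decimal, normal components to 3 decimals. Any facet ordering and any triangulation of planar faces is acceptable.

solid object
 facet normal -0.726 -0.373 0.577
  outer loop
   vertex 1.5 1.5 1.5
   vertex 4.0 0.5 4.0
   vertex 0.5 5.0 2.5
  endloop
 endfacet
 facet normal -0.286 -0.953 -0.095
  outer loop
   vertex 1.5 1.5 1.5
   vertex 2.0 1.5 0.0
   vertex 4.0 0.5 4.0
  endloop
 endfacet
 facet normal 0.399 0.554 0.731
  outer loop
   vertex 3.5 3.5 2.0
   vertex 0.5 5.0 2.5
   vertex 4.0 0.5 4.0
  endloop
 endfacet
 facet normal 0.863 -0.173 -0.475
  outer loop
   vertex 3.5 3.5 2.0
   vertex 4.0 0.5 4.0
   vertex 2.0 1.5 0.0
  endloop
 endfacet
 facet normal -0.870 -0.348 0.348
  outer loop
   vertex 0.5 3.5 1.0
   vertex 1.5 1.5 1.5
   vertex 0.5 5.0 2.5
  endloop
 endfacet
 facet normal -0.830 -0.484 -0.277
  outer loop
   vertex 0.5 3.5 1.0
   vertex 2.0 1.5 0.0
   vertex 1.5 1.5 1.5
  endloop
 endfacet
 facet normal 0.229 0.688 -0.688
  outer loop
   vertex 0.5 3.5 1.0
   vertex 0.5 5.0 2.5
   vertex 3.5 3.5 2.0
  endloop
 endfacet
 facet normal 0.258 0.580 -0.773
  outer loop
   vertex 0.5 3.5 1.0
   vertex 3.5 3.5 2.0
   vertex 2.0 1.5 0.0
  endloop
 endfacet
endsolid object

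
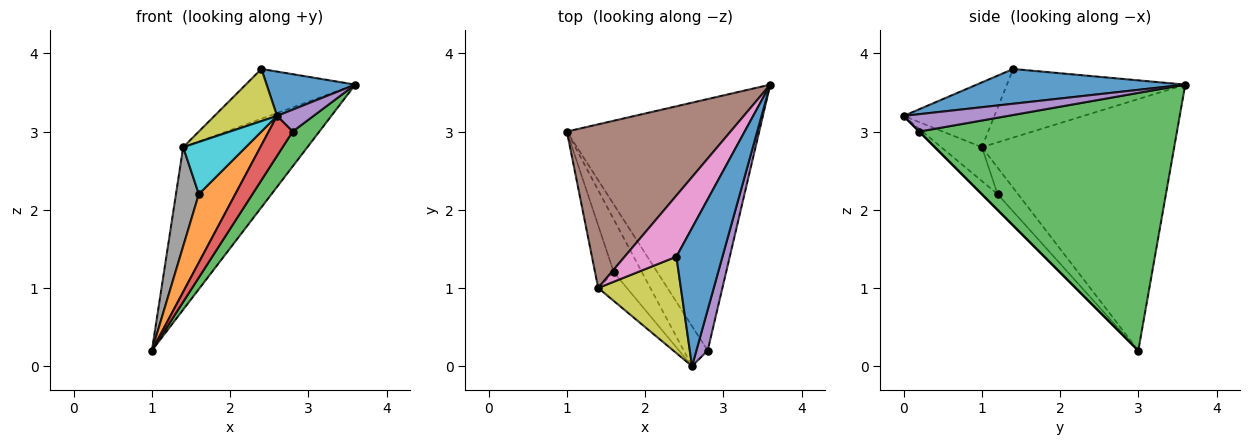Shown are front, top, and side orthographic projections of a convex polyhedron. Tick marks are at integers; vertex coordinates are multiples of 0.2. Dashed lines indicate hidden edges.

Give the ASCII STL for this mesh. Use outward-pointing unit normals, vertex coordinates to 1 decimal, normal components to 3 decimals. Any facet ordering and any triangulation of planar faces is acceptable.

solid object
 facet normal 0.584 -0.248 0.773
  outer loop
   vertex 2.4 1.4 3.8
   vertex 2.6 0.0 3.2
   vertex 3.6 3.6 3.6
  endloop
 endfacet
 facet normal -0.321 -0.750 -0.578
  outer loop
   vertex 1.6 1.2 2.2
   vertex 1.0 3.0 0.2
   vertex 2.6 0.0 3.2
  endloop
 endfacet
 facet normal 0.799 -0.083 -0.596
  outer loop
   vertex 2.8 0.2 3.0
   vertex 1.0 3.0 0.2
   vertex 3.6 3.6 3.6
  endloop
 endfacet
 facet normal 0.000 -0.707 -0.707
  outer loop
   vertex 2.8 0.2 3.0
   vertex 2.6 0.0 3.2
   vertex 1.0 3.0 0.2
  endloop
 endfacet
 facet normal 0.805 -0.282 0.523
  outer loop
   vertex 2.8 0.2 3.0
   vertex 3.6 3.6 3.6
   vertex 2.6 0.0 3.2
  endloop
 endfacet
 facet normal -0.737 0.476 0.480
  outer loop
   vertex 1.4 1.0 2.8
   vertex 3.6 3.6 3.6
   vertex 1.0 3.0 0.2
  endloop
 endfacet
 facet normal -0.717 0.440 0.541
  outer loop
   vertex 1.4 1.0 2.8
   vertex 2.4 1.4 3.8
   vertex 3.6 3.6 3.6
  endloop
 endfacet
 facet normal -0.603 -0.674 -0.426
  outer loop
   vertex 1.4 1.0 2.8
   vertex 1.0 3.0 0.2
   vertex 1.6 1.2 2.2
  endloop
 endfacet
 facet normal -0.568 -0.391 0.724
  outer loop
   vertex 1.4 1.0 2.8
   vertex 2.6 0.0 3.2
   vertex 2.4 1.4 3.8
  endloop
 endfacet
 facet normal -0.495 -0.761 -0.419
  outer loop
   vertex 1.4 1.0 2.8
   vertex 1.6 1.2 2.2
   vertex 2.6 0.0 3.2
  endloop
 endfacet
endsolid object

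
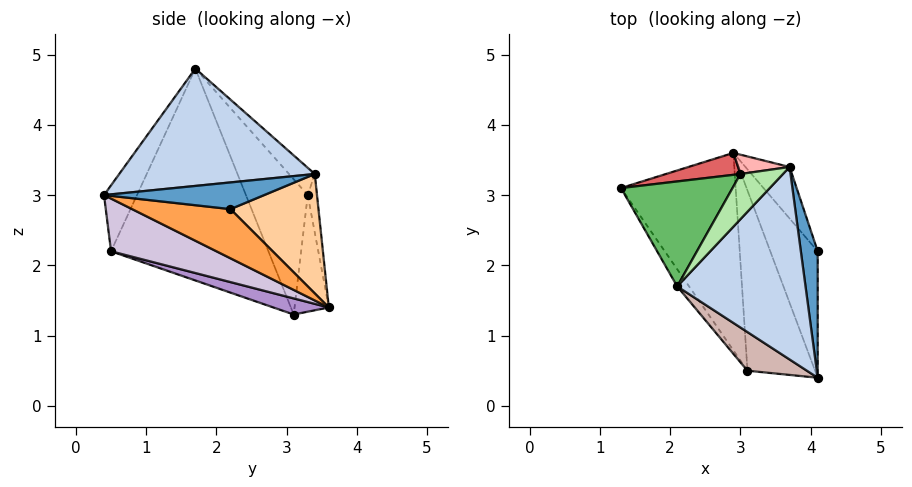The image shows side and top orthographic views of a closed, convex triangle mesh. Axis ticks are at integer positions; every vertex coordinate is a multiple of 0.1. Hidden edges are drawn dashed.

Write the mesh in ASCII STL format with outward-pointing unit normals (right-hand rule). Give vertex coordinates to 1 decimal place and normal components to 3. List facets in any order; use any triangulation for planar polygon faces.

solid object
 facet normal 0.844 0.059 0.533
  outer loop
   vertex 3.7 3.4 3.3
   vertex 4.1 0.4 3.0
   vertex 4.1 2.2 2.8
  endloop
 endfacet
 facet normal 0.675 0.016 0.738
  outer loop
   vertex 3.7 3.4 3.3
   vertex 2.1 1.7 4.8
   vertex 4.1 0.4 3.0
  endloop
 endfacet
 facet normal 0.718 -0.077 -0.692
  outer loop
   vertex 2.9 3.6 1.4
   vertex 4.1 2.2 2.8
   vertex 4.1 0.4 3.0
  endloop
 endfacet
 facet normal 0.853 0.416 -0.315
  outer loop
   vertex 2.9 3.6 1.4
   vertex 3.7 3.4 3.3
   vertex 4.1 2.2 2.8
  endloop
 endfacet
 facet normal -0.506 0.755 0.418
  outer loop
   vertex 3.0 3.3 3.0
   vertex 1.3 3.1 1.3
   vertex 2.1 1.7 4.8
  endloop
 endfacet
 facet normal -0.337 0.781 0.526
  outer loop
   vertex 3.0 3.3 3.0
   vertex 2.1 1.7 4.8
   vertex 3.7 3.4 3.3
  endloop
 endfacet
 facet normal -0.304 0.933 0.194
  outer loop
   vertex 3.0 3.3 3.0
   vertex 2.9 3.6 1.4
   vertex 1.3 3.1 1.3
  endloop
 endfacet
 facet normal -0.219 0.956 0.193
  outer loop
   vertex 3.0 3.3 3.0
   vertex 3.7 3.4 3.3
   vertex 2.9 3.6 1.4
  endloop
 endfacet
 facet normal 0.135 -0.239 -0.961
  outer loop
   vertex 3.1 0.5 2.2
   vertex 1.3 3.1 1.3
   vertex 2.9 3.6 1.4
  endloop
 endfacet
 facet normal 0.607 -0.162 -0.778
  outer loop
   vertex 3.1 0.5 2.2
   vertex 2.9 3.6 1.4
   vertex 4.1 0.4 3.0
  endloop
 endfacet
 facet normal -0.814 -0.579 -0.046
  outer loop
   vertex 3.1 0.5 2.2
   vertex 2.1 1.7 4.8
   vertex 1.3 3.1 1.3
  endloop
 endfacet
 facet normal -0.323 -0.900 0.291
  outer loop
   vertex 3.1 0.5 2.2
   vertex 4.1 0.4 3.0
   vertex 2.1 1.7 4.8
  endloop
 endfacet
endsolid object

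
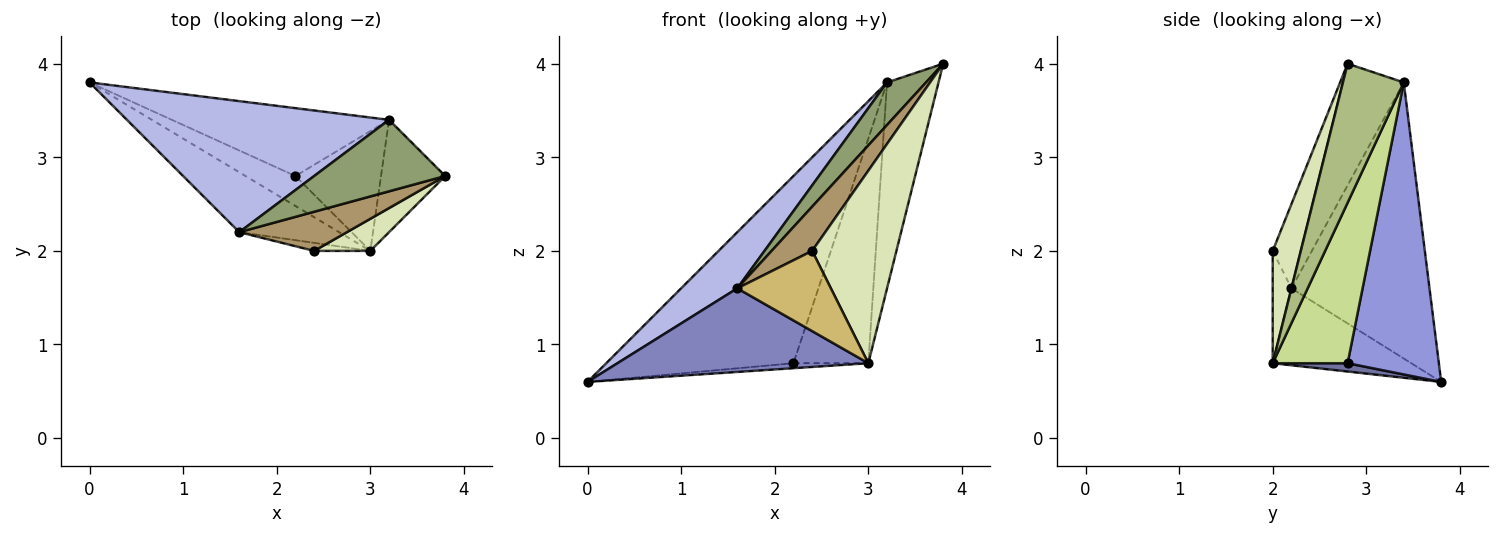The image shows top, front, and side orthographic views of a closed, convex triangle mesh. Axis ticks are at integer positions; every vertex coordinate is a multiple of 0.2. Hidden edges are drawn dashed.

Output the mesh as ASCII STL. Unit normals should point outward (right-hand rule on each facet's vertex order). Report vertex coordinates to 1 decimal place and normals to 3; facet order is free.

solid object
 facet normal 0.162 0.162 -0.973
  outer loop
   vertex 2.2 2.8 0.8
   vertex 3.0 2.0 0.8
   vertex 0.0 3.8 0.6
  endloop
 endfacet
 facet normal -0.410 -0.742 -0.531
  outer loop
   vertex 1.6 2.2 1.6
   vertex 0.0 3.8 0.6
   vertex 3.0 2.0 0.8
  endloop
 endfacet
 facet normal 0.417 0.855 -0.310
  outer loop
   vertex 3.2 3.4 3.8
   vertex 2.2 2.8 0.8
   vertex 0.0 3.8 0.6
  endloop
 endfacet
 facet normal -0.696 -0.283 0.660
  outer loop
   vertex 3.2 3.4 3.8
   vertex 0.0 3.8 0.6
   vertex 1.6 2.2 1.6
  endloop
 endfacet
 facet normal -0.624 -0.400 0.672
  outer loop
   vertex 3.2 3.4 3.8
   vertex 1.6 2.2 1.6
   vertex 3.8 2.8 4.0
  endloop
 endfacet
 facet normal 0.720 0.609 -0.332
  outer loop
   vertex 3.2 3.4 3.8
   vertex 3.8 2.8 4.0
   vertex 3.0 2.0 0.8
  endloop
 endfacet
 facet normal 0.662 0.662 -0.353
  outer loop
   vertex 3.2 3.4 3.8
   vertex 3.0 2.0 0.8
   vertex 2.2 2.8 0.8
  endloop
 endfacet
 facet normal 0.312 -0.937 0.156
  outer loop
   vertex 2.4 2.0 2.0
   vertex 3.0 2.0 0.8
   vertex 3.8 2.8 4.0
  endloop
 endfacet
 facet normal -0.460 -0.665 0.588
  outer loop
   vertex 2.4 2.0 2.0
   vertex 3.8 2.8 4.0
   vertex 1.6 2.2 1.6
  endloop
 endfacet
 facet normal -0.195 -0.976 -0.098
  outer loop
   vertex 2.4 2.0 2.0
   vertex 1.6 2.2 1.6
   vertex 3.0 2.0 0.8
  endloop
 endfacet
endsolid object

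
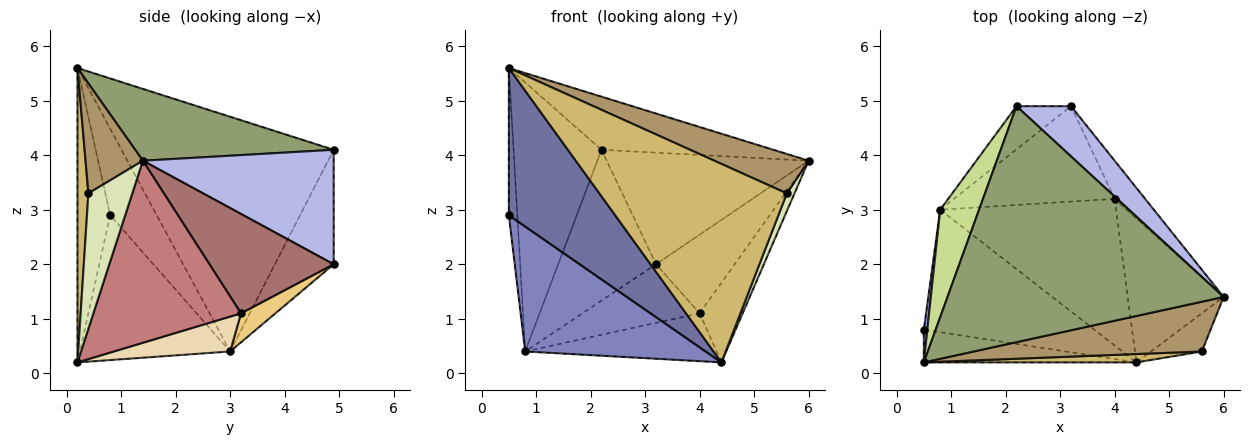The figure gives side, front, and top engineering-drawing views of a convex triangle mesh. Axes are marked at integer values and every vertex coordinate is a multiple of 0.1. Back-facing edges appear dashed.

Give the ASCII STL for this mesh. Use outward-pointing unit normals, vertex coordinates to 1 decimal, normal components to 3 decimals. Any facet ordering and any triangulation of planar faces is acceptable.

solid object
 facet normal -0.288 -0.935 -0.208
  outer loop
   vertex 0.5 0.2 5.6
   vertex 0.5 0.8 2.9
   vertex 4.4 0.2 0.2
  endloop
 endfacet
 facet normal -0.511 -0.614 -0.602
  outer loop
   vertex 0.8 3.0 0.4
   vertex 4.4 0.2 0.2
   vertex 0.5 0.8 2.9
  endloop
 endfacet
 facet normal -0.983 0.179 0.040
  outer loop
   vertex 0.8 3.0 0.4
   vertex 0.5 0.8 2.9
   vertex 0.5 0.2 5.6
  endloop
 endfacet
 facet normal 0.653 0.691 0.311
  outer loop
   vertex 2.2 4.9 4.1
   vertex 6.0 1.4 3.9
   vertex 3.2 4.9 2.0
  endloop
 endfacet
 facet normal 0.246 0.213 0.946
  outer loop
   vertex 2.2 4.9 4.1
   vertex 0.5 0.2 5.6
   vertex 6.0 1.4 3.9
  endloop
 endfacet
 facet normal -0.500 0.832 -0.238
  outer loop
   vertex 2.2 4.9 4.1
   vertex 3.2 4.9 2.0
   vertex 0.8 3.0 0.4
  endloop
 endfacet
 facet normal -0.913 0.379 0.151
  outer loop
   vertex 2.2 4.9 4.1
   vertex 0.8 3.0 0.4
   vertex 0.5 0.2 5.6
  endloop
 endfacet
 facet normal 0.924 -0.161 -0.347
  outer loop
   vertex 5.6 0.4 3.3
   vertex 4.4 0.2 0.2
   vertex 6.0 1.4 3.9
  endloop
 endfacet
 facet normal 0.353 -0.581 0.733
  outer loop
   vertex 5.6 0.4 3.3
   vertex 6.0 1.4 3.9
   vertex 0.5 0.2 5.6
  endloop
 endfacet
 facet normal 0.058 -0.997 0.042
  outer loop
   vertex 5.6 0.4 3.3
   vertex 0.5 0.2 5.6
   vertex 4.4 0.2 0.2
  endloop
 endfacet
 facet normal 0.152 0.517 -0.842
  outer loop
   vertex 4.0 3.2 1.1
   vertex 0.8 3.0 0.4
   vertex 3.2 4.9 2.0
  endloop
 endfacet
 facet normal 0.185 0.305 -0.934
  outer loop
   vertex 4.0 3.2 1.1
   vertex 4.4 0.2 0.2
   vertex 0.8 3.0 0.4
  endloop
 endfacet
 facet normal 0.818 0.518 -0.251
  outer loop
   vertex 4.0 3.2 1.1
   vertex 3.2 4.9 2.0
   vertex 6.0 1.4 3.9
  endloop
 endfacet
 facet normal 0.857 0.250 -0.451
  outer loop
   vertex 4.0 3.2 1.1
   vertex 6.0 1.4 3.9
   vertex 4.4 0.2 0.2
  endloop
 endfacet
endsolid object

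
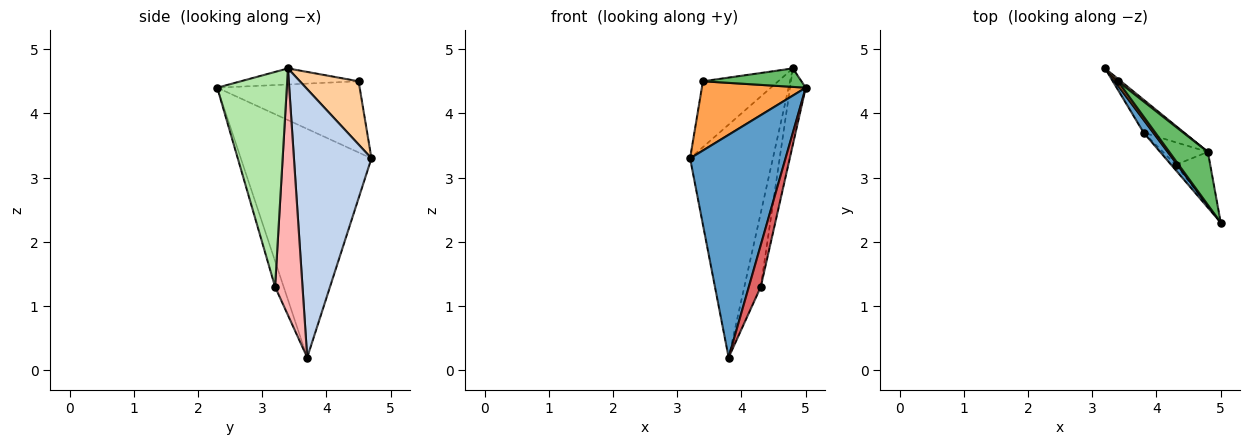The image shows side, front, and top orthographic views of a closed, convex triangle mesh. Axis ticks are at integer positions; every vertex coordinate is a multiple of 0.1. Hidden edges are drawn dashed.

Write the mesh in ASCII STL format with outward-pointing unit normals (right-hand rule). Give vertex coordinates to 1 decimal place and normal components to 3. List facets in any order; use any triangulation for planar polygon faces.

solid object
 facet normal -0.807 -0.590 0.034
  outer loop
   vertex 3.8 3.7 0.2
   vertex 5.0 2.3 4.4
   vertex 3.2 4.7 3.3
  endloop
 endfacet
 facet normal 0.680 0.726 -0.103
  outer loop
   vertex 3.8 3.7 0.2
   vertex 3.2 4.7 3.3
   vertex 4.8 3.4 4.7
  endloop
 endfacet
 facet normal -0.807 -0.589 0.036
  outer loop
   vertex 3.4 4.5 4.5
   vertex 3.2 4.7 3.3
   vertex 5.0 2.3 4.4
  endloop
 endfacet
 facet normal 0.615 0.788 0.029
  outer loop
   vertex 3.4 4.5 4.5
   vertex 4.8 3.4 4.7
   vertex 3.2 4.7 3.3
  endloop
 endfacet
 facet normal -0.366 -0.306 0.879
  outer loop
   vertex 3.4 4.5 4.5
   vertex 5.0 2.3 4.4
   vertex 4.8 3.4 4.7
  endloop
 endfacet
 facet normal 0.964 0.217 -0.155
  outer loop
   vertex 4.3 3.2 1.3
   vertex 4.8 3.4 4.7
   vertex 5.0 2.3 4.4
  endloop
 endfacet
 facet normal -0.580 -0.808 -0.104
  outer loop
   vertex 4.3 3.2 1.3
   vertex 5.0 2.3 4.4
   vertex 3.8 3.7 0.2
  endloop
 endfacet
 facet normal 0.848 0.508 -0.155
  outer loop
   vertex 4.3 3.2 1.3
   vertex 3.8 3.7 0.2
   vertex 4.8 3.4 4.7
  endloop
 endfacet
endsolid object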